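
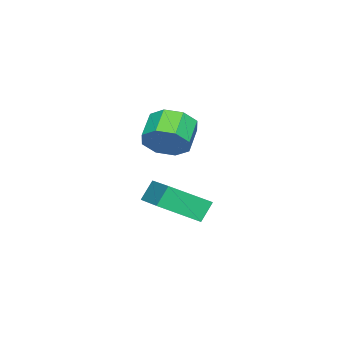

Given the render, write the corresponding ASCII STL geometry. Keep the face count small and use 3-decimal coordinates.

solid 
facet normal 0.823 0.116 -0.556
outer loop
vertex -0.255 1.464 4.31
vertex -0.834 1.618 3.485
vertex -0.432 2.217 4.205
endloop
endfacet
facet normal 0.521 0.237 0.820
outer loop
vertex -0.255 1.464 4.31
vertex -0.432 2.217 4.205
vertex -1.366 1.309 5.061
endloop
endfacet
facet normal 0.521 0.237 0.820
outer loop
vertex -1.366 1.309 5.061
vertex -0.432 2.217 4.205
vertex -1.543 2.062 4.956
endloop
endfacet
facet normal -0.823 -0.116 0.556
outer loop
vertex -1.366 1.309 5.061
vertex -1.543 2.062 4.956
vertex -1.946 1.462 4.235
endloop
endfacet
facet normal 0.823 0.115 -0.556
outer loop
vertex -0.432 2.217 4.205
vertex -0.834 1.618 3.485
vertex -0.844 2.619 3.678
endloop
endfacet
facet normal 0.209 0.849 0.485
outer loop
vertex -0.432 2.217 4.205
vertex -0.844 2.619 3.678
vertex -1.543 2.062 4.956
endloop
endfacet
facet normal 0.208 0.850 0.484
outer loop
vertex -1.543 2.062 4.956
vertex -0.844 2.619 3.678
vertex -1.955 2.464 4.428
endloop
endfacet
facet normal -0.824 -0.114 0.556
outer loop
vertex -1.543 2.062 4.956
vertex -1.955 2.464 4.428
vertex -1.946 1.462 4.235
endloop
endfacet
facet normal 0.823 0.115 -0.556
outer loop
vertex -0.844 2.619 3.678
vertex -0.834 1.618 3.485
vertex -1.251 2.434 3.037
endloop
endfacet
facet normal -0.226 0.965 -0.135
outer loop
vertex -0.844 2.619 3.678
vertex -1.251 2.434 3.037
vertex -1.955 2.464 4.428
endloop
endfacet
facet normal -0.226 0.965 -0.135
outer loop
vertex -1.955 2.464 4.428
vertex -1.251 2.434 3.037
vertex -2.362 2.279 3.788
endloop
endfacet
facet normal -0.823 -0.115 0.556
outer loop
vertex -1.955 2.464 4.428
vertex -2.362 2.279 3.788
vertex -1.946 1.462 4.235
endloop
endfacet
facet normal 0.823 0.115 -0.556
outer loop
vertex -1.251 2.434 3.037
vertex -0.834 1.618 3.485
vertex -1.414 1.771 2.659
endloop
endfacet
facet normal -0.528 0.515 -0.675
outer loop
vertex -1.251 2.434 3.037
vertex -1.414 1.771 2.659
vertex -2.362 2.279 3.788
endloop
endfacet
facet normal -0.528 0.515 -0.675
outer loop
vertex -2.362 2.279 3.788
vertex -1.414 1.771 2.659
vertex -2.525 1.616 3.41
endloop
endfacet
facet normal -0.823 -0.115 0.556
outer loop
vertex -2.362 2.279 3.788
vertex -2.525 1.616 3.41
vertex -1.946 1.462 4.235
endloop
endfacet
facet normal 0.823 0.116 -0.556
outer loop
vertex -1.414 1.771 2.659
vertex -0.834 1.618 3.485
vertex -1.237 1.018 2.764
endloop
endfacet
facet normal -0.521 -0.237 -0.820
outer loop
vertex -1.414 1.771 2.659
vertex -1.237 1.018 2.764
vertex -2.525 1.616 3.41
endloop
endfacet
facet normal -0.521 -0.237 -0.820
outer loop
vertex -2.525 1.616 3.41
vertex -1.237 1.018 2.764
vertex -2.348 0.863 3.515
endloop
endfacet
facet normal -0.823 -0.116 0.556
outer loop
vertex -2.525 1.616 3.41
vertex -2.348 0.863 3.515
vertex -1.946 1.462 4.235
endloop
endfacet
facet normal 0.824 0.114 -0.556
outer loop
vertex -1.237 1.018 2.764
vertex -0.834 1.618 3.485
vertex -0.825 0.616 3.292
endloop
endfacet
facet normal -0.209 -0.850 -0.484
outer loop
vertex -1.237 1.018 2.764
vertex -0.825 0.616 3.292
vertex -2.348 0.863 3.515
endloop
endfacet
facet normal -0.209 -0.849 -0.485
outer loop
vertex -2.348 0.863 3.515
vertex -0.825 0.616 3.292
vertex -1.936 0.461 4.042
endloop
endfacet
facet normal -0.823 -0.115 0.556
outer loop
vertex -2.348 0.863 3.515
vertex -1.936 0.461 4.042
vertex -1.946 1.462 4.235
endloop
endfacet
facet normal 0.823 0.115 -0.556
outer loop
vertex -0.825 0.616 3.292
vertex -0.834 1.618 3.485
vertex -0.418 0.801 3.932
endloop
endfacet
facet normal 0.226 -0.965 0.135
outer loop
vertex -0.825 0.616 3.292
vertex -0.418 0.801 3.932
vertex -1.936 0.461 4.042
endloop
endfacet
facet normal 0.226 -0.965 0.135
outer loop
vertex -1.936 0.461 4.042
vertex -0.418 0.801 3.932
vertex -1.529 0.646 4.683
endloop
endfacet
facet normal -0.823 -0.115 0.556
outer loop
vertex -1.936 0.461 4.042
vertex -1.529 0.646 4.683
vertex -1.946 1.462 4.235
endloop
endfacet
facet normal 0.823 0.115 -0.556
outer loop
vertex -0.418 0.801 3.932
vertex -0.834 1.618 3.485
vertex -0.255 1.464 4.31
endloop
endfacet
facet normal 0.528 -0.515 0.675
outer loop
vertex -0.418 0.801 3.932
vertex -0.255 1.464 4.31
vertex -1.529 0.646 4.683
endloop
endfacet
facet normal 0.528 -0.515 0.675
outer loop
vertex -1.529 0.646 4.683
vertex -0.255 1.464 4.31
vertex -1.366 1.309 5.061
endloop
endfacet
facet normal -0.823 -0.115 0.556
outer loop
vertex -1.529 0.646 4.683
vertex -1.366 1.309 5.061
vertex -1.946 1.462 4.235
endloop
endfacet
facet normal -0.474 0.731 -0.491
outer loop
vertex 0.846 3.608 1.581
vertex 2.418 4.969 2.087
vertex 1.336 3.357 0.734
endloop
endfacet
facet normal -0.735 -0.636 -0.237
outer loop
vertex 2.222 1.991 1.653
vertex 0.846 3.608 1.581
vertex 1.336 3.357 0.734
endloop
endfacet
facet normal -0.474 0.731 -0.491
outer loop
vertex 1.336 3.357 0.734
vertex 2.418 4.969 2.087
vertex 2.908 4.718 1.24
endloop
endfacet
facet normal 0.485 -0.249 -0.838
outer loop
vertex 2.908 4.718 1.24
vertex 2.222 1.991 1.653
vertex 1.336 3.357 0.734
endloop
endfacet
facet normal -0.485 0.249 0.838
outer loop
vertex 0.846 3.608 1.581
vertex 3.304 3.603 3.006
vertex 2.418 4.969 2.087
endloop
endfacet
facet normal -0.735 -0.636 -0.237
outer loop
vertex 1.732 2.242 2.5
vertex 0.846 3.608 1.581
vertex 2.222 1.991 1.653
endloop
endfacet
facet normal -0.485 0.249 0.838
outer loop
vertex 1.732 2.242 2.5
vertex 3.304 3.603 3.006
vertex 0.846 3.608 1.581
endloop
endfacet
facet normal 0.735 0.636 0.237
outer loop
vertex 2.418 4.969 2.087
vertex 3.304 3.603 3.006
vertex 2.908 4.718 1.24
endloop
endfacet
facet normal 0.485 -0.249 -0.838
outer loop
vertex 3.794 3.352 2.159
vertex 2.222 1.991 1.653
vertex 2.908 4.718 1.24
endloop
endfacet
facet normal 0.735 0.636 0.237
outer loop
vertex 2.908 4.718 1.24
vertex 3.304 3.603 3.006
vertex 3.794 3.352 2.159
endloop
endfacet
facet normal 0.474 -0.731 0.491
outer loop
vertex 3.794 3.352 2.159
vertex 1.732 2.242 2.5
vertex 2.222 1.991 1.653
endloop
endfacet
facet normal 0.474 -0.731 0.491
outer loop
vertex 3.304 3.603 3.006
vertex 1.732 2.242 2.5
vertex 3.794 3.352 2.159
endloop
endfacet

endsolid


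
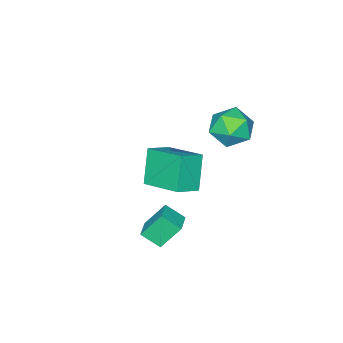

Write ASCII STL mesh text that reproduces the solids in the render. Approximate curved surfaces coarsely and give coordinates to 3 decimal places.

solid 
facet normal -0.160 0.066 0.985
outer loop
vertex -3.31 -0.084 3.879
vertex -3.72 -0.983 3.873
vertex -2.749 -0.885 4.024
endloop
endfacet
facet normal 0.418 0.437 0.796
outer loop
vertex -3.31 -0.084 3.879
vertex -2.749 -0.885 4.024
vertex -2.422 -0.151 3.449
endloop
endfacet
facet normal 0.221 0.924 0.312
outer loop
vertex -3.31 -0.084 3.879
vertex -2.422 -0.151 3.449
vertex -3.193 0.205 2.941
endloop
endfacet
facet normal -0.480 0.853 0.203
outer loop
vertex -3.31 -0.084 3.879
vertex -3.193 0.205 2.941
vertex -3.995 -0.309 3.204
endloop
endfacet
facet normal -0.716 0.322 0.619
outer loop
vertex -3.31 -0.084 3.879
vertex -3.995 -0.309 3.204
vertex -3.72 -0.983 3.873
endloop
endfacet
facet normal 0.876 -0.012 0.482
outer loop
vertex -2.422 -0.151 3.449
vertex -2.749 -0.885 4.024
vertex -2.285 -1.091 3.176
endloop
endfacet
facet normal -0.061 -0.612 0.788
outer loop
vertex -2.749 -0.885 4.024
vertex -3.72 -0.983 3.873
vertex -3.087 -1.605 3.439
endloop
endfacet
facet normal -0.961 -0.197 0.196
outer loop
vertex -3.72 -0.983 3.873
vertex -3.995 -0.309 3.204
vertex -3.858 -1.249 2.931
endloop
endfacet
facet normal -0.580 0.660 -0.478
outer loop
vertex -3.995 -0.309 3.204
vertex -3.193 0.205 2.941
vertex -3.531 -0.515 2.356
endloop
endfacet
facet normal 0.556 0.775 -0.300
outer loop
vertex -3.193 0.205 2.941
vertex -2.422 -0.151 3.449
vertex -2.56 -0.417 2.507
endloop
endfacet
facet normal 0.480 -0.853 -0.203
outer loop
vertex -2.97 -1.316 2.501
vertex -2.285 -1.091 3.176
vertex -3.087 -1.605 3.439
endloop
endfacet
facet normal -0.221 -0.924 -0.312
outer loop
vertex -2.97 -1.316 2.501
vertex -3.087 -1.605 3.439
vertex -3.858 -1.249 2.931
endloop
endfacet
facet normal -0.418 -0.437 -0.796
outer loop
vertex -2.97 -1.316 2.501
vertex -3.858 -1.249 2.931
vertex -3.531 -0.515 2.356
endloop
endfacet
facet normal 0.160 -0.066 -0.985
outer loop
vertex -2.97 -1.316 2.501
vertex -3.531 -0.515 2.356
vertex -2.56 -0.417 2.507
endloop
endfacet
facet normal 0.716 -0.322 -0.619
outer loop
vertex -2.97 -1.316 2.501
vertex -2.56 -0.417 2.507
vertex -2.285 -1.091 3.176
endloop
endfacet
facet normal 0.580 -0.660 0.478
outer loop
vertex -3.087 -1.605 3.439
vertex -2.285 -1.091 3.176
vertex -2.749 -0.885 4.024
endloop
endfacet
facet normal -0.556 -0.775 0.300
outer loop
vertex -3.858 -1.249 2.931
vertex -3.087 -1.605 3.439
vertex -3.72 -0.983 3.873
endloop
endfacet
facet normal -0.876 0.012 -0.482
outer loop
vertex -3.531 -0.515 2.356
vertex -3.858 -1.249 2.931
vertex -3.995 -0.309 3.204
endloop
endfacet
facet normal 0.061 0.612 -0.788
outer loop
vertex -2.56 -0.417 2.507
vertex -3.531 -0.515 2.356
vertex -3.193 0.205 2.941
endloop
endfacet
facet normal 0.961 0.197 -0.196
outer loop
vertex -2.285 -1.091 3.176
vertex -2.56 -0.417 2.507
vertex -2.422 -0.151 3.449
endloop
endfacet
facet normal -0.445 -0.295 0.846
outer loop
vertex -2.559 -2.756 0.549
vertex -3.589 -2.563 0.075
vertex -2.601 -4.647 -0.132
endloop
endfacet
facet normal 0.895 -0.168 0.412
outer loop
vertex -1.831 -4.137 -1.595
vertex -2.559 -2.756 0.549
vertex -2.601 -4.647 -0.132
endloop
endfacet
facet normal -0.445 -0.295 0.846
outer loop
vertex -2.601 -4.647 -0.132
vertex -3.589 -2.563 0.075
vertex -3.631 -4.453 -0.606
endloop
endfacet
facet normal -0.021 -0.941 -0.339
outer loop
vertex -3.631 -4.453 -0.606
vertex -1.831 -4.137 -1.595
vertex -2.601 -4.647 -0.132
endloop
endfacet
facet normal 0.020 0.941 0.339
outer loop
vertex -2.559 -2.756 0.549
vertex -2.819 -2.053 -1.388
vertex -3.589 -2.563 0.075
endloop
endfacet
facet normal 0.895 -0.169 0.413
outer loop
vertex -1.789 -2.247 -0.914
vertex -2.559 -2.756 0.549
vertex -1.831 -4.137 -1.595
endloop
endfacet
facet normal 0.021 0.941 0.339
outer loop
vertex -1.789 -2.247 -0.914
vertex -2.819 -2.053 -1.388
vertex -2.559 -2.756 0.549
endloop
endfacet
facet normal -0.895 0.169 -0.412
outer loop
vertex -3.589 -2.563 0.075
vertex -2.819 -2.053 -1.388
vertex -3.631 -4.453 -0.606
endloop
endfacet
facet normal -0.021 -0.941 -0.338
outer loop
vertex -2.861 -3.944 -2.069
vertex -1.831 -4.137 -1.595
vertex -3.631 -4.453 -0.606
endloop
endfacet
facet normal -0.895 0.168 -0.413
outer loop
vertex -3.631 -4.453 -0.606
vertex -2.819 -2.053 -1.388
vertex -2.861 -3.944 -2.069
endloop
endfacet
facet normal 0.445 0.295 -0.846
outer loop
vertex -2.861 -3.944 -2.069
vertex -1.789 -2.247 -0.914
vertex -1.831 -4.137 -1.595
endloop
endfacet
facet normal 0.445 0.295 -0.846
outer loop
vertex -2.819 -2.053 -1.388
vertex -1.789 -2.247 -0.914
vertex -2.861 -3.944 -2.069
endloop
endfacet
facet normal -0.808 -0.549 -0.213
outer loop
vertex -0.786 -1.962 -0.863
vertex -1.135 -1.229 -1.429
vertex -0.153 -2.48 -1.925
endloop
endfacet
facet normal 0.352 -0.741 0.571
outer loop
vertex 0.655 -1.931 -1.711
vertex -0.786 -1.962 -0.863
vertex -0.153 -2.48 -1.925
endloop
endfacet
facet normal -0.808 -0.549 -0.214
outer loop
vertex -0.153 -2.48 -1.925
vertex -1.135 -1.229 -1.429
vertex -0.502 -1.747 -2.49
endloop
endfacet
facet normal 0.472 -0.386 -0.792
outer loop
vertex -0.502 -1.747 -2.49
vertex 0.655 -1.931 -1.711
vertex -0.153 -2.48 -1.925
endloop
endfacet
facet normal -0.472 0.387 0.792
outer loop
vertex -0.786 -1.962 -0.863
vertex -0.327 -0.68 -1.215
vertex -1.135 -1.229 -1.429
endloop
endfacet
facet normal 0.353 -0.741 0.572
outer loop
vertex 0.022 -1.413 -0.65
vertex -0.786 -1.962 -0.863
vertex 0.655 -1.931 -1.711
endloop
endfacet
facet normal -0.472 0.386 0.793
outer loop
vertex 0.022 -1.413 -0.65
vertex -0.327 -0.68 -1.215
vertex -0.786 -1.962 -0.863
endloop
endfacet
facet normal -0.352 0.741 -0.572
outer loop
vertex -1.135 -1.229 -1.429
vertex -0.327 -0.68 -1.215
vertex -0.502 -1.747 -2.49
endloop
endfacet
facet normal 0.472 -0.387 -0.792
outer loop
vertex 0.306 -1.198 -2.277
vertex 0.655 -1.931 -1.711
vertex -0.502 -1.747 -2.49
endloop
endfacet
facet normal -0.353 0.741 -0.572
outer loop
vertex -0.502 -1.747 -2.49
vertex -0.327 -0.68 -1.215
vertex 0.306 -1.198 -2.277
endloop
endfacet
facet normal 0.808 0.550 0.214
outer loop
vertex 0.306 -1.198 -2.277
vertex 0.022 -1.413 -0.65
vertex 0.655 -1.931 -1.711
endloop
endfacet
facet normal 0.808 0.549 0.214
outer loop
vertex -0.327 -0.68 -1.215
vertex 0.022 -1.413 -0.65
vertex 0.306 -1.198 -2.277
endloop
endfacet

endsolid


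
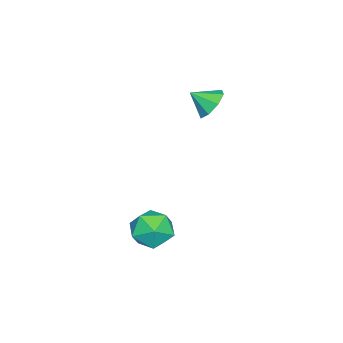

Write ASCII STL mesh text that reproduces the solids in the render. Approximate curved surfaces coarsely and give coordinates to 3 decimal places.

solid 
facet normal -0.235 0.772 -0.591
outer loop
vertex -3.445 -1.169 1.346
vertex -4.118 -0.939 1.914
vertex -3.236 -0.726 1.841
endloop
endfacet
facet normal 0.888 -0.458 0.035
outer loop
vertex -3.445 -1.169 1.346
vertex -3.236 -0.726 1.841
vertex -3.842 -1.841 2.606
endloop
endfacet
facet normal -0.235 0.771 -0.592
outer loop
vertex -3.236 -0.726 1.841
vertex -4.118 -0.939 1.914
vertex -3.543 -0.407 2.379
endloop
endfacet
facet normal 0.841 -0.091 0.534
outer loop
vertex -3.236 -0.726 1.841
vertex -3.543 -0.407 2.379
vertex -3.842 -1.841 2.606
endloop
endfacet
facet normal -0.235 0.771 -0.592
outer loop
vertex -3.543 -0.407 2.379
vertex -4.118 -0.939 1.914
vertex -4.187 -0.4 2.644
endloop
endfacet
facet normal 0.380 0.067 0.922
outer loop
vertex -3.543 -0.407 2.379
vertex -4.187 -0.4 2.644
vertex -3.842 -1.841 2.606
endloop
endfacet
facet normal -0.235 0.771 -0.592
outer loop
vertex -4.187 -0.4 2.644
vertex -4.118 -0.939 1.914
vertex -4.79 -0.708 2.482
endloop
endfacet
facet normal -0.221 -0.079 0.972
outer loop
vertex -4.187 -0.4 2.644
vertex -4.79 -0.708 2.482
vertex -3.842 -1.841 2.606
endloop
endfacet
facet normal -0.235 0.771 -0.592
outer loop
vertex -4.79 -0.708 2.482
vertex -4.118 -0.939 1.914
vertex -4.999 -1.152 1.987
endloop
endfacet
facet normal -0.613 -0.441 0.655
outer loop
vertex -4.79 -0.708 2.482
vertex -4.999 -1.152 1.987
vertex -3.842 -1.841 2.606
endloop
endfacet
facet normal -0.236 0.772 -0.591
outer loop
vertex -4.999 -1.152 1.987
vertex -4.118 -0.939 1.914
vertex -4.692 -1.47 1.449
endloop
endfacet
facet normal -0.566 -0.810 0.156
outer loop
vertex -4.999 -1.152 1.987
vertex -4.692 -1.47 1.449
vertex -3.842 -1.841 2.606
endloop
endfacet
facet normal -0.234 0.771 -0.592
outer loop
vertex -4.692 -1.47 1.449
vertex -4.118 -0.939 1.914
vertex -4.048 -1.478 1.184
endloop
endfacet
facet normal -0.107 -0.967 -0.231
outer loop
vertex -4.692 -1.47 1.449
vertex -4.048 -1.478 1.184
vertex -3.842 -1.841 2.606
endloop
endfacet
facet normal -0.236 0.771 -0.592
outer loop
vertex -4.048 -1.478 1.184
vertex -4.118 -0.939 1.914
vertex -3.445 -1.169 1.346
endloop
endfacet
facet normal 0.496 -0.821 -0.282
outer loop
vertex -4.048 -1.478 1.184
vertex -3.445 -1.169 1.346
vertex -3.842 -1.841 2.606
endloop
endfacet
facet normal 0.312 0.216 0.925
outer loop
vertex -0.07 -1.43 -2.806
vertex 0.465 -2.419 -2.755
vertex 1.0 -1.51 -3.148
endloop
endfacet
facet normal 0.233 0.810 0.538
outer loop
vertex -0.07 -1.43 -2.806
vertex 1.0 -1.51 -3.148
vertex 0.263 -0.903 -3.743
endloop
endfacet
facet normal -0.445 0.839 0.314
outer loop
vertex -0.07 -1.43 -2.806
vertex 0.263 -0.903 -3.743
vertex -0.727 -1.437 -3.719
endloop
endfacet
facet normal -0.784 0.262 0.562
outer loop
vertex -0.07 -1.43 -2.806
vertex -0.727 -1.437 -3.719
vertex -0.603 -2.374 -3.109
endloop
endfacet
facet normal -0.317 -0.123 0.940
outer loop
vertex -0.07 -1.43 -2.806
vertex -0.603 -2.374 -3.109
vertex 0.465 -2.419 -2.755
endloop
endfacet
facet normal 0.652 0.757 -0.036
outer loop
vertex 0.263 -0.903 -3.743
vertex 1.0 -1.51 -3.148
vertex 1.003 -1.566 -4.271
endloop
endfacet
facet normal 0.781 -0.205 0.590
outer loop
vertex 1.0 -1.51 -3.148
vertex 0.465 -2.419 -2.755
vertex 1.127 -2.503 -3.661
endloop
endfacet
facet normal -0.236 -0.753 0.615
outer loop
vertex 0.465 -2.419 -2.755
vertex -0.603 -2.374 -3.109
vertex 0.137 -3.037 -3.637
endloop
endfacet
facet normal -0.992 -0.129 0.004
outer loop
vertex -0.603 -2.374 -3.109
vertex -0.727 -1.437 -3.719
vertex -0.6 -2.43 -4.232
endloop
endfacet
facet normal -0.443 0.803 -0.398
outer loop
vertex -0.727 -1.437 -3.719
vertex 0.263 -0.903 -3.743
vertex -0.065 -1.521 -4.625
endloop
endfacet
facet normal 0.784 -0.262 -0.562
outer loop
vertex 0.47 -2.51 -4.574
vertex 1.003 -1.566 -4.271
vertex 1.127 -2.503 -3.661
endloop
endfacet
facet normal 0.445 -0.839 -0.314
outer loop
vertex 0.47 -2.51 -4.574
vertex 1.127 -2.503 -3.661
vertex 0.137 -3.037 -3.637
endloop
endfacet
facet normal -0.233 -0.810 -0.538
outer loop
vertex 0.47 -2.51 -4.574
vertex 0.137 -3.037 -3.637
vertex -0.6 -2.43 -4.232
endloop
endfacet
facet normal -0.312 -0.216 -0.925
outer loop
vertex 0.47 -2.51 -4.574
vertex -0.6 -2.43 -4.232
vertex -0.065 -1.521 -4.625
endloop
endfacet
facet normal 0.317 0.123 -0.940
outer loop
vertex 0.47 -2.51 -4.574
vertex -0.065 -1.521 -4.625
vertex 1.003 -1.566 -4.271
endloop
endfacet
facet normal 0.992 0.129 -0.004
outer loop
vertex 1.127 -2.503 -3.661
vertex 1.003 -1.566 -4.271
vertex 1.0 -1.51 -3.148
endloop
endfacet
facet normal 0.443 -0.803 0.398
outer loop
vertex 0.137 -3.037 -3.637
vertex 1.127 -2.503 -3.661
vertex 0.465 -2.419 -2.755
endloop
endfacet
facet normal -0.652 -0.757 0.036
outer loop
vertex -0.6 -2.43 -4.232
vertex 0.137 -3.037 -3.637
vertex -0.603 -2.374 -3.109
endloop
endfacet
facet normal -0.781 0.205 -0.590
outer loop
vertex -0.065 -1.521 -4.625
vertex -0.6 -2.43 -4.232
vertex -0.727 -1.437 -3.719
endloop
endfacet
facet normal 0.236 0.753 -0.615
outer loop
vertex 1.003 -1.566 -4.271
vertex -0.065 -1.521 -4.625
vertex 0.263 -0.903 -3.743
endloop
endfacet

endsolid


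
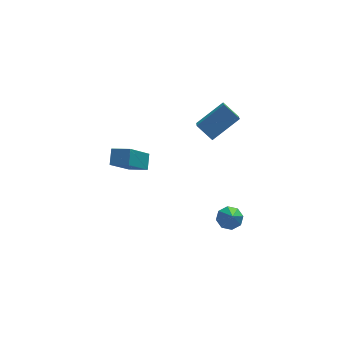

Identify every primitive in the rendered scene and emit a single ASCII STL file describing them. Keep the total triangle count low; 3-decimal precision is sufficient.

solid 
facet normal -0.529 -0.459 0.713
outer loop
vertex -2.587 -1.822 5.008
vertex -3.45 -1.312 4.696
vertex -2.784 -2.521 4.412
endloop
endfacet
facet normal 0.822 -0.485 0.297
outer loop
vertex -1.71 -1.588 2.964
vertex -2.587 -1.822 5.008
vertex -2.784 -2.521 4.412
endloop
endfacet
facet normal -0.530 -0.459 0.713
outer loop
vertex -2.784 -2.521 4.412
vertex -3.45 -1.312 4.696
vertex -3.647 -2.011 4.099
endloop
endfacet
facet normal -0.209 -0.744 -0.635
outer loop
vertex -3.647 -2.011 4.099
vertex -1.71 -1.588 2.964
vertex -2.784 -2.521 4.412
endloop
endfacet
facet normal 0.210 0.744 0.635
outer loop
vertex -2.587 -1.822 5.008
vertex -2.376 -0.379 3.248
vertex -3.45 -1.312 4.696
endloop
endfacet
facet normal 0.822 -0.486 0.297
outer loop
vertex -1.513 -0.889 3.561
vertex -2.587 -1.822 5.008
vertex -1.71 -1.588 2.964
endloop
endfacet
facet normal 0.209 0.744 0.635
outer loop
vertex -1.513 -0.889 3.561
vertex -2.376 -0.379 3.248
vertex -2.587 -1.822 5.008
endloop
endfacet
facet normal -0.822 0.485 -0.297
outer loop
vertex -3.45 -1.312 4.696
vertex -2.376 -0.379 3.248
vertex -3.647 -2.011 4.099
endloop
endfacet
facet normal -0.210 -0.743 -0.635
outer loop
vertex -2.573 -1.078 2.652
vertex -1.71 -1.588 2.964
vertex -3.647 -2.011 4.099
endloop
endfacet
facet normal -0.822 0.485 -0.297
outer loop
vertex -3.647 -2.011 4.099
vertex -2.376 -0.379 3.248
vertex -2.573 -1.078 2.652
endloop
endfacet
facet normal 0.529 0.460 -0.713
outer loop
vertex -2.573 -1.078 2.652
vertex -1.513 -0.889 3.561
vertex -1.71 -1.588 2.964
endloop
endfacet
facet normal 0.530 0.459 -0.713
outer loop
vertex -2.376 -0.379 3.248
vertex -1.513 -0.889 3.561
vertex -2.573 -1.078 2.652
endloop
endfacet
facet normal -0.589 0.561 0.582
outer loop
vertex 1.4 1.861 2.852
vertex 2.921 2.397 3.875
vertex 1.664 3.365 1.671
endloop
endfacet
facet normal -0.796 -0.281 -0.536
outer loop
vertex 2.359 2.703 0.985
vertex 1.4 1.861 2.852
vertex 1.664 3.365 1.671
endloop
endfacet
facet normal -0.589 0.561 0.582
outer loop
vertex 1.664 3.365 1.671
vertex 2.921 2.397 3.875
vertex 3.186 3.901 2.694
endloop
endfacet
facet normal 0.137 0.779 -0.612
outer loop
vertex 3.186 3.901 2.694
vertex 2.359 2.703 0.985
vertex 1.664 3.365 1.671
endloop
endfacet
facet normal -0.137 -0.779 0.612
outer loop
vertex 1.4 1.861 2.852
vertex 3.616 1.735 3.189
vertex 2.921 2.397 3.875
endloop
endfacet
facet normal -0.797 -0.280 -0.536
outer loop
vertex 2.094 1.199 2.166
vertex 1.4 1.861 2.852
vertex 2.359 2.703 0.985
endloop
endfacet
facet normal -0.137 -0.779 0.612
outer loop
vertex 2.094 1.199 2.166
vertex 3.616 1.735 3.189
vertex 1.4 1.861 2.852
endloop
endfacet
facet normal 0.796 0.281 0.536
outer loop
vertex 2.921 2.397 3.875
vertex 3.616 1.735 3.189
vertex 3.186 3.901 2.694
endloop
endfacet
facet normal 0.137 0.779 -0.612
outer loop
vertex 3.88 3.239 2.008
vertex 2.359 2.703 0.985
vertex 3.186 3.901 2.694
endloop
endfacet
facet normal 0.797 0.281 0.535
outer loop
vertex 3.186 3.901 2.694
vertex 3.616 1.735 3.189
vertex 3.88 3.239 2.008
endloop
endfacet
facet normal 0.589 -0.561 -0.582
outer loop
vertex 3.88 3.239 2.008
vertex 2.094 1.199 2.166
vertex 2.359 2.703 0.985
endloop
endfacet
facet normal 0.589 -0.561 -0.582
outer loop
vertex 3.616 1.735 3.189
vertex 2.094 1.199 2.166
vertex 3.88 3.239 2.008
endloop
endfacet
facet normal 0.058 0.658 -0.751
outer loop
vertex 3.253 0.02 -2.74
vertex 2.755 -0.351 -3.104
vertex 2.741 0.191 -2.63
endloop
endfacet
facet normal 0.323 0.422 0.847
outer loop
vertex 3.253 0.02 -2.74
vertex 2.741 0.191 -2.63
vertex 2.645 -1.569 -1.716
endloop
endfacet
facet normal 0.058 0.658 -0.751
outer loop
vertex 2.741 0.191 -2.63
vertex 2.755 -0.351 -3.104
vertex 2.237 0.044 -2.798
endloop
endfacet
facet normal -0.397 0.440 0.806
outer loop
vertex 2.741 0.191 -2.63
vertex 2.237 0.044 -2.798
vertex 2.645 -1.569 -1.716
endloop
endfacet
facet normal 0.059 0.659 -0.750
outer loop
vertex 2.237 0.044 -2.798
vertex 2.755 -0.351 -3.104
vertex 2.036 -0.334 -3.146
endloop
endfacet
facet normal -0.895 0.070 0.441
outer loop
vertex 2.237 0.044 -2.798
vertex 2.036 -0.334 -3.146
vertex 2.645 -1.569 -1.716
endloop
endfacet
facet normal 0.059 0.658 -0.750
outer loop
vertex 2.036 -0.334 -3.146
vertex 2.755 -0.351 -3.104
vertex 2.257 -0.722 -3.469
endloop
endfacet
facet normal -0.880 -0.473 -0.034
outer loop
vertex 2.036 -0.334 -3.146
vertex 2.257 -0.722 -3.469
vertex 2.645 -1.569 -1.716
endloop
endfacet
facet normal 0.060 0.658 -0.751
outer loop
vertex 2.257 -0.722 -3.469
vertex 2.755 -0.351 -3.104
vertex 2.769 -0.893 -3.578
endloop
endfacet
facet normal -0.362 -0.868 -0.339
outer loop
vertex 2.257 -0.722 -3.469
vertex 2.769 -0.893 -3.578
vertex 2.645 -1.569 -1.716
endloop
endfacet
facet normal 0.058 0.658 -0.751
outer loop
vertex 2.769 -0.893 -3.578
vertex 2.755 -0.351 -3.104
vertex 3.273 -0.746 -3.41
endloop
endfacet
facet normal 0.357 -0.885 -0.298
outer loop
vertex 2.769 -0.893 -3.578
vertex 3.273 -0.746 -3.41
vertex 2.645 -1.569 -1.716
endloop
endfacet
facet normal 0.059 0.659 -0.750
outer loop
vertex 3.273 -0.746 -3.41
vertex 2.755 -0.351 -3.104
vertex 3.473 -0.369 -3.063
endloop
endfacet
facet normal 0.855 -0.515 0.067
outer loop
vertex 3.273 -0.746 -3.41
vertex 3.473 -0.369 -3.063
vertex 2.645 -1.569 -1.716
endloop
endfacet
facet normal 0.059 0.657 -0.751
outer loop
vertex 3.473 -0.369 -3.063
vertex 2.755 -0.351 -3.104
vertex 3.253 0.02 -2.74
endloop
endfacet
facet normal 0.841 0.027 0.541
outer loop
vertex 3.473 -0.369 -3.063
vertex 3.253 0.02 -2.74
vertex 2.645 -1.569 -1.716
endloop
endfacet

endsolid


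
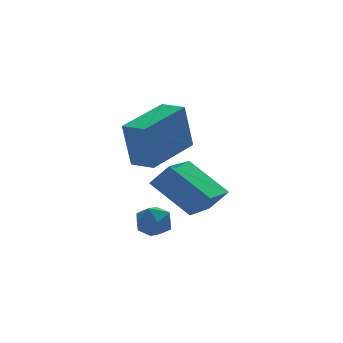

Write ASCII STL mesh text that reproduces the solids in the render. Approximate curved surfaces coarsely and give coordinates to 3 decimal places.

solid 
facet normal -0.411 0.693 0.592
outer loop
vertex 0.262 3.424 1.795
vertex 1.778 4.777 1.263
vertex -0.306 3.754 1.015
endloop
endfacet
facet normal -0.722 -0.644 0.253
outer loop
vertex 0.482 2.423 -0.123
vertex 0.262 3.424 1.795
vertex -0.306 3.754 1.015
endloop
endfacet
facet normal -0.411 0.693 0.593
outer loop
vertex -0.306 3.754 1.015
vertex 1.778 4.777 1.263
vertex 1.209 5.107 0.483
endloop
endfacet
facet normal -0.557 0.324 -0.765
outer loop
vertex 1.209 5.107 0.483
vertex 0.482 2.423 -0.123
vertex -0.306 3.754 1.015
endloop
endfacet
facet normal 0.557 -0.324 0.765
outer loop
vertex 0.262 3.424 1.795
vertex 2.566 3.446 0.125
vertex 1.778 4.777 1.263
endloop
endfacet
facet normal -0.721 -0.644 0.254
outer loop
vertex 1.051 2.093 0.657
vertex 0.262 3.424 1.795
vertex 0.482 2.423 -0.123
endloop
endfacet
facet normal 0.557 -0.323 0.765
outer loop
vertex 1.051 2.093 0.657
vertex 2.566 3.446 0.125
vertex 0.262 3.424 1.795
endloop
endfacet
facet normal 0.722 0.644 -0.254
outer loop
vertex 1.778 4.777 1.263
vertex 2.566 3.446 0.125
vertex 1.209 5.107 0.483
endloop
endfacet
facet normal -0.557 0.324 -0.765
outer loop
vertex 1.998 3.776 -0.655
vertex 0.482 2.423 -0.123
vertex 1.209 5.107 0.483
endloop
endfacet
facet normal 0.722 0.644 -0.253
outer loop
vertex 1.209 5.107 0.483
vertex 2.566 3.446 0.125
vertex 1.998 3.776 -0.655
endloop
endfacet
facet normal 0.411 -0.693 -0.593
outer loop
vertex 1.998 3.776 -0.655
vertex 1.051 2.093 0.657
vertex 0.482 2.423 -0.123
endloop
endfacet
facet normal 0.411 -0.693 -0.592
outer loop
vertex 2.566 3.446 0.125
vertex 1.051 2.093 0.657
vertex 1.998 3.776 -0.655
endloop
endfacet
facet normal -0.898 -0.408 -0.165
outer loop
vertex -1.631 1.557 4.432
vertex -1.997 2.388 4.367
vertex -1.315 1.562 2.701
endloop
endfacet
facet normal 0.402 -0.913 0.071
outer loop
vertex 0.597 2.432 3.053
vertex -1.631 1.557 4.432
vertex -1.315 1.562 2.701
endloop
endfacet
facet normal -0.898 -0.408 -0.165
outer loop
vertex -1.315 1.562 2.701
vertex -1.997 2.388 4.367
vertex -1.681 2.393 2.636
endloop
endfacet
facet normal 0.180 0.002 -0.984
outer loop
vertex -1.681 2.393 2.636
vertex 0.597 2.432 3.053
vertex -1.315 1.562 2.701
endloop
endfacet
facet normal -0.180 -0.002 0.984
outer loop
vertex -1.631 1.557 4.432
vertex -0.085 3.258 4.719
vertex -1.997 2.388 4.367
endloop
endfacet
facet normal 0.402 -0.913 0.071
outer loop
vertex 0.281 2.427 4.784
vertex -1.631 1.557 4.432
vertex 0.597 2.432 3.053
endloop
endfacet
facet normal -0.180 -0.002 0.984
outer loop
vertex 0.281 2.427 4.784
vertex -0.085 3.258 4.719
vertex -1.631 1.557 4.432
endloop
endfacet
facet normal -0.402 0.913 -0.071
outer loop
vertex -1.997 2.388 4.367
vertex -0.085 3.258 4.719
vertex -1.681 2.393 2.636
endloop
endfacet
facet normal 0.180 0.002 -0.984
outer loop
vertex 0.231 3.263 2.988
vertex 0.597 2.432 3.053
vertex -1.681 2.393 2.636
endloop
endfacet
facet normal -0.402 0.913 -0.071
outer loop
vertex -1.681 2.393 2.636
vertex -0.085 3.258 4.719
vertex 0.231 3.263 2.988
endloop
endfacet
facet normal 0.898 0.408 0.165
outer loop
vertex 0.231 3.263 2.988
vertex 0.281 2.427 4.784
vertex 0.597 2.432 3.053
endloop
endfacet
facet normal 0.898 0.408 0.165
outer loop
vertex -0.085 3.258 4.719
vertex 0.281 2.427 4.784
vertex 0.231 3.263 2.988
endloop
endfacet
facet normal 0.342 0.058 0.938
outer loop
vertex -1.405 1.213 1.131
vertex -1.91 0.802 1.341
vertex -1.314 0.535 1.14
endloop
endfacet
facet normal 0.875 0.124 0.468
outer loop
vertex -1.405 1.213 1.131
vertex -1.314 0.535 1.14
vertex -1.084 0.904 0.613
endloop
endfacet
facet normal 0.730 0.682 0.045
outer loop
vertex -1.405 1.213 1.131
vertex -1.084 0.904 0.613
vertex -1.539 1.399 0.488
endloop
endfacet
facet normal 0.108 0.961 0.255
outer loop
vertex -1.405 1.213 1.131
vertex -1.539 1.399 0.488
vertex -2.049 1.337 0.938
endloop
endfacet
facet normal -0.132 0.574 0.808
outer loop
vertex -1.405 1.213 1.131
vertex -2.049 1.337 0.938
vertex -1.91 0.802 1.341
endloop
endfacet
facet normal 0.884 -0.463 0.062
outer loop
vertex -1.084 0.904 0.613
vertex -1.314 0.535 1.14
vertex -1.391 0.303 0.502
endloop
endfacet
facet normal 0.022 -0.569 0.822
outer loop
vertex -1.314 0.535 1.14
vertex -1.91 0.802 1.341
vertex -1.901 0.241 0.952
endloop
endfacet
facet normal -0.745 0.267 0.612
outer loop
vertex -1.91 0.802 1.341
vertex -2.049 1.337 0.938
vertex -2.356 0.736 0.827
endloop
endfacet
facet normal -0.356 0.891 -0.281
outer loop
vertex -2.049 1.337 0.938
vertex -1.539 1.399 0.488
vertex -2.126 1.105 0.3
endloop
endfacet
facet normal 0.649 0.440 -0.620
outer loop
vertex -1.539 1.399 0.488
vertex -1.084 0.904 0.613
vertex -1.53 0.838 0.099
endloop
endfacet
facet normal -0.108 -0.961 -0.255
outer loop
vertex -2.035 0.427 0.309
vertex -1.391 0.303 0.502
vertex -1.901 0.241 0.952
endloop
endfacet
facet normal -0.730 -0.682 -0.045
outer loop
vertex -2.035 0.427 0.309
vertex -1.901 0.241 0.952
vertex -2.356 0.736 0.827
endloop
endfacet
facet normal -0.875 -0.124 -0.468
outer loop
vertex -2.035 0.427 0.309
vertex -2.356 0.736 0.827
vertex -2.126 1.105 0.3
endloop
endfacet
facet normal -0.342 -0.058 -0.938
outer loop
vertex -2.035 0.427 0.309
vertex -2.126 1.105 0.3
vertex -1.53 0.838 0.099
endloop
endfacet
facet normal 0.132 -0.574 -0.808
outer loop
vertex -2.035 0.427 0.309
vertex -1.53 0.838 0.099
vertex -1.391 0.303 0.502
endloop
endfacet
facet normal 0.356 -0.891 0.281
outer loop
vertex -1.901 0.241 0.952
vertex -1.391 0.303 0.502
vertex -1.314 0.535 1.14
endloop
endfacet
facet normal -0.649 -0.440 0.620
outer loop
vertex -2.356 0.736 0.827
vertex -1.901 0.241 0.952
vertex -1.91 0.802 1.341
endloop
endfacet
facet normal -0.884 0.463 -0.062
outer loop
vertex -2.126 1.105 0.3
vertex -2.356 0.736 0.827
vertex -2.049 1.337 0.938
endloop
endfacet
facet normal -0.022 0.569 -0.822
outer loop
vertex -1.53 0.838 0.099
vertex -2.126 1.105 0.3
vertex -1.539 1.399 0.488
endloop
endfacet
facet normal 0.745 -0.267 -0.612
outer loop
vertex -1.391 0.303 0.502
vertex -1.53 0.838 0.099
vertex -1.084 0.904 0.613
endloop
endfacet

endsolid


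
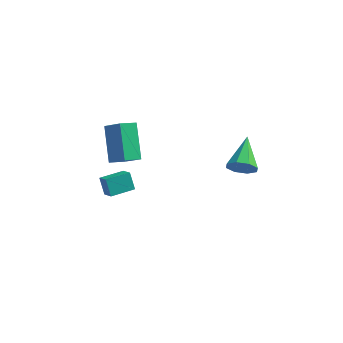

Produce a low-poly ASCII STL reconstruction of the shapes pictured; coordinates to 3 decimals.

solid 
facet normal -0.710 -0.704 0.014
outer loop
vertex -3.422 -0.445 -2.121
vertex -3.903 0.031 -2.566
vertex -3.069 -0.816 -2.897
endloop
endfacet
facet normal 0.593 -0.587 0.551
outer loop
vertex -2.217 0.029 -2.914
vertex -3.422 -0.445 -2.121
vertex -3.069 -0.816 -2.897
endloop
endfacet
facet normal -0.710 -0.704 0.014
outer loop
vertex -3.069 -0.816 -2.897
vertex -3.903 0.031 -2.566
vertex -3.55 -0.34 -3.343
endloop
endfacet
facet normal 0.379 -0.399 -0.835
outer loop
vertex -3.55 -0.34 -3.343
vertex -2.217 0.029 -2.914
vertex -3.069 -0.816 -2.897
endloop
endfacet
facet normal -0.379 0.398 0.835
outer loop
vertex -3.422 -0.445 -2.121
vertex -3.051 0.876 -2.583
vertex -3.903 0.031 -2.566
endloop
endfacet
facet normal 0.593 -0.588 0.550
outer loop
vertex -2.57 0.4 -2.137
vertex -3.422 -0.445 -2.121
vertex -2.217 0.029 -2.914
endloop
endfacet
facet normal -0.380 0.399 0.835
outer loop
vertex -2.57 0.4 -2.137
vertex -3.051 0.876 -2.583
vertex -3.422 -0.445 -2.121
endloop
endfacet
facet normal -0.594 0.587 -0.550
outer loop
vertex -3.903 0.031 -2.566
vertex -3.051 0.876 -2.583
vertex -3.55 -0.34 -3.343
endloop
endfacet
facet normal 0.379 -0.398 -0.835
outer loop
vertex -2.698 0.505 -3.359
vertex -2.217 0.029 -2.914
vertex -3.55 -0.34 -3.343
endloop
endfacet
facet normal -0.593 0.587 -0.551
outer loop
vertex -3.55 -0.34 -3.343
vertex -3.051 0.876 -2.583
vertex -2.698 0.505 -3.359
endloop
endfacet
facet normal 0.710 0.704 -0.014
outer loop
vertex -2.698 0.505 -3.359
vertex -2.57 0.4 -2.137
vertex -2.217 0.029 -2.914
endloop
endfacet
facet normal 0.710 0.704 -0.014
outer loop
vertex -3.051 0.876 -2.583
vertex -2.57 0.4 -2.137
vertex -2.698 0.505 -3.359
endloop
endfacet
facet normal 0.112 -0.905 -0.410
outer loop
vertex 2.869 0.766 -0.299
vertex 2.482 0.991 -0.901
vertex 3.206 0.992 -0.706
endloop
endfacet
facet normal 0.709 0.174 0.683
outer loop
vertex 2.869 0.766 -0.299
vertex 3.206 0.992 -0.706
vertex 2.278 2.629 -0.159
endloop
endfacet
facet normal 0.112 -0.905 -0.410
outer loop
vertex 3.206 0.992 -0.706
vertex 2.482 0.991 -0.901
vertex 3.118 1.217 -1.227
endloop
endfacet
facet normal 0.877 0.478 0.058
outer loop
vertex 3.206 0.992 -0.706
vertex 3.118 1.217 -1.227
vertex 2.278 2.629 -0.159
endloop
endfacet
facet normal 0.111 -0.905 -0.410
outer loop
vertex 3.118 1.217 -1.227
vertex 2.482 0.991 -0.901
vertex 2.658 1.31 -1.557
endloop
endfacet
facet normal 0.508 0.691 -0.514
outer loop
vertex 3.118 1.217 -1.227
vertex 2.658 1.31 -1.557
vertex 2.278 2.629 -0.159
endloop
endfacet
facet normal 0.113 -0.905 -0.410
outer loop
vertex 2.658 1.31 -1.557
vertex 2.482 0.991 -0.901
vertex 2.094 1.215 -1.503
endloop
endfacet
facet normal -0.183 0.690 -0.701
outer loop
vertex 2.658 1.31 -1.557
vertex 2.094 1.215 -1.503
vertex 2.278 2.629 -0.159
endloop
endfacet
facet normal 0.113 -0.905 -0.409
outer loop
vertex 2.094 1.215 -1.503
vertex 2.482 0.991 -0.901
vertex 1.757 0.989 -1.096
endloop
endfacet
facet normal -0.789 0.474 -0.390
outer loop
vertex 2.094 1.215 -1.503
vertex 1.757 0.989 -1.096
vertex 2.278 2.629 -0.159
endloop
endfacet
facet normal 0.113 -0.905 -0.410
outer loop
vertex 1.757 0.989 -1.096
vertex 2.482 0.991 -0.901
vertex 1.845 0.764 -0.575
endloop
endfacet
facet normal -0.957 0.170 0.235
outer loop
vertex 1.757 0.989 -1.096
vertex 1.845 0.764 -0.575
vertex 2.278 2.629 -0.159
endloop
endfacet
facet normal 0.113 -0.905 -0.410
outer loop
vertex 1.845 0.764 -0.575
vertex 2.482 0.991 -0.901
vertex 2.305 0.672 -0.245
endloop
endfacet
facet normal -0.588 -0.044 0.808
outer loop
vertex 1.845 0.764 -0.575
vertex 2.305 0.672 -0.245
vertex 2.278 2.629 -0.159
endloop
endfacet
facet normal 0.112 -0.905 -0.410
outer loop
vertex 2.305 0.672 -0.245
vertex 2.482 0.991 -0.901
vertex 2.869 0.766 -0.299
endloop
endfacet
facet normal 0.102 -0.042 0.994
outer loop
vertex 2.305 0.672 -0.245
vertex 2.869 0.766 -0.299
vertex 2.278 2.629 -0.159
endloop
endfacet
facet normal -0.743 0.277 -0.609
outer loop
vertex -4.345 2.119 -0.728
vertex -3.787 2.788 -1.105
vertex -3.71 0.819 -2.094
endloop
endfacet
facet normal -0.588 -0.705 0.397
outer loop
vertex -2.833 0.492 -1.375
vertex -4.345 2.119 -0.728
vertex -3.71 0.819 -2.094
endloop
endfacet
facet normal -0.743 0.277 -0.610
outer loop
vertex -3.71 0.819 -2.094
vertex -3.787 2.788 -1.105
vertex -3.151 1.488 -2.471
endloop
endfacet
facet normal 0.319 -0.653 -0.686
outer loop
vertex -3.151 1.488 -2.471
vertex -2.833 0.492 -1.375
vertex -3.71 0.819 -2.094
endloop
endfacet
facet normal -0.319 0.653 0.687
outer loop
vertex -4.345 2.119 -0.728
vertex -2.91 2.461 -0.386
vertex -3.787 2.788 -1.105
endloop
endfacet
facet normal -0.588 -0.705 0.397
outer loop
vertex -3.469 1.792 -0.009
vertex -4.345 2.119 -0.728
vertex -2.833 0.492 -1.375
endloop
endfacet
facet normal -0.319 0.654 0.686
outer loop
vertex -3.469 1.792 -0.009
vertex -2.91 2.461 -0.386
vertex -4.345 2.119 -0.728
endloop
endfacet
facet normal 0.588 0.705 -0.397
outer loop
vertex -3.787 2.788 -1.105
vertex -2.91 2.461 -0.386
vertex -3.151 1.488 -2.471
endloop
endfacet
facet normal 0.320 -0.653 -0.686
outer loop
vertex -2.275 1.161 -1.752
vertex -2.833 0.492 -1.375
vertex -3.151 1.488 -2.471
endloop
endfacet
facet normal 0.589 0.704 -0.397
outer loop
vertex -3.151 1.488 -2.471
vertex -2.91 2.461 -0.386
vertex -2.275 1.161 -1.752
endloop
endfacet
facet normal 0.743 -0.277 0.609
outer loop
vertex -2.275 1.161 -1.752
vertex -3.469 1.792 -0.009
vertex -2.833 0.492 -1.375
endloop
endfacet
facet normal 0.743 -0.277 0.609
outer loop
vertex -2.91 2.461 -0.386
vertex -3.469 1.792 -0.009
vertex -2.275 1.161 -1.752
endloop
endfacet

endsolid


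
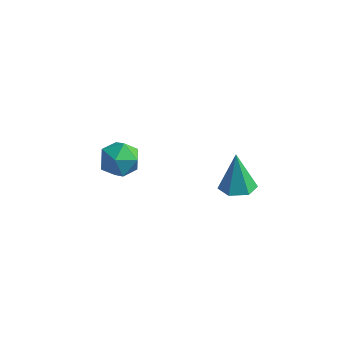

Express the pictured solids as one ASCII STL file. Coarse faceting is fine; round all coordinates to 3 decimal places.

solid 
facet normal 0.172 -0.236 -0.956
outer loop
vertex 4.103 0.15 -0.557
vertex 3.345 -0.276 -0.588
vertex 3.378 0.569 -0.791
endloop
endfacet
facet normal 0.425 0.872 0.244
outer loop
vertex 4.103 0.15 -0.557
vertex 3.378 0.569 -0.791
vertex 3.015 0.176 1.248
endloop
endfacet
facet normal 0.172 -0.236 -0.956
outer loop
vertex 3.378 0.569 -0.791
vertex 3.345 -0.276 -0.588
vertex 2.62 0.143 -0.822
endloop
endfacet
facet normal -0.491 0.868 0.080
outer loop
vertex 3.378 0.569 -0.791
vertex 2.62 0.143 -0.822
vertex 3.015 0.176 1.248
endloop
endfacet
facet normal 0.173 -0.235 -0.956
outer loop
vertex 2.62 0.143 -0.822
vertex 3.345 -0.276 -0.588
vertex 2.587 -0.702 -0.62
endloop
endfacet
facet normal -0.979 0.083 0.186
outer loop
vertex 2.62 0.143 -0.822
vertex 2.587 -0.702 -0.62
vertex 3.015 0.176 1.248
endloop
endfacet
facet normal 0.172 -0.235 -0.957
outer loop
vertex 2.587 -0.702 -0.62
vertex 3.345 -0.276 -0.588
vertex 3.313 -1.122 -0.386
endloop
endfacet
facet normal -0.551 -0.699 0.455
outer loop
vertex 2.587 -0.702 -0.62
vertex 3.313 -1.122 -0.386
vertex 3.015 0.176 1.248
endloop
endfacet
facet normal 0.172 -0.235 -0.957
outer loop
vertex 3.313 -1.122 -0.386
vertex 3.345 -0.276 -0.588
vertex 4.071 -0.696 -0.354
endloop
endfacet
facet normal 0.365 -0.696 0.619
outer loop
vertex 3.313 -1.122 -0.386
vertex 4.071 -0.696 -0.354
vertex 3.015 0.176 1.248
endloop
endfacet
facet normal 0.172 -0.236 -0.956
outer loop
vertex 4.071 -0.696 -0.354
vertex 3.345 -0.276 -0.588
vertex 4.103 0.15 -0.557
endloop
endfacet
facet normal 0.853 0.091 0.513
outer loop
vertex 4.071 -0.696 -0.354
vertex 4.103 0.15 -0.557
vertex 3.015 0.176 1.248
endloop
endfacet
facet normal -0.948 0.238 0.214
outer loop
vertex -3.219 -0.537 -1.363
vertex -3.057 -0.796 -0.357
vertex -2.883 0.189 -0.681
endloop
endfacet
facet normal -0.702 0.632 -0.327
outer loop
vertex -3.219 -0.537 -1.363
vertex -2.883 0.189 -0.681
vertex -2.472 0.145 -1.647
endloop
endfacet
facet normal -0.496 0.190 -0.848
outer loop
vertex -3.219 -0.537 -1.363
vertex -2.472 0.145 -1.647
vertex -2.391 -0.867 -1.921
endloop
endfacet
facet normal -0.614 -0.479 -0.627
outer loop
vertex -3.219 -0.537 -1.363
vertex -2.391 -0.867 -1.921
vertex -2.753 -1.448 -1.123
endloop
endfacet
facet normal -0.893 -0.449 0.028
outer loop
vertex -3.219 -0.537 -1.363
vertex -2.753 -1.448 -1.123
vertex -3.057 -0.796 -0.357
endloop
endfacet
facet normal -0.126 0.987 -0.099
outer loop
vertex -2.472 0.145 -1.647
vertex -2.883 0.189 -0.681
vertex -1.847 0.308 -0.817
endloop
endfacet
facet normal -0.524 0.348 0.777
outer loop
vertex -2.883 0.189 -0.681
vertex -3.057 -0.796 -0.357
vertex -2.209 -0.273 -0.019
endloop
endfacet
facet normal -0.435 -0.764 0.477
outer loop
vertex -3.057 -0.796 -0.357
vertex -2.753 -1.448 -1.123
vertex -2.128 -1.285 -0.293
endloop
endfacet
facet normal 0.017 -0.812 -0.584
outer loop
vertex -2.753 -1.448 -1.123
vertex -2.391 -0.867 -1.921
vertex -1.717 -1.329 -1.259
endloop
endfacet
facet normal 0.207 0.271 -0.940
outer loop
vertex -2.391 -0.867 -1.921
vertex -2.472 0.145 -1.647
vertex -1.543 -0.344 -1.583
endloop
endfacet
facet normal 0.614 0.479 0.627
outer loop
vertex -1.381 -0.603 -0.577
vertex -1.847 0.308 -0.817
vertex -2.209 -0.273 -0.019
endloop
endfacet
facet normal 0.496 -0.190 0.848
outer loop
vertex -1.381 -0.603 -0.577
vertex -2.209 -0.273 -0.019
vertex -2.128 -1.285 -0.293
endloop
endfacet
facet normal 0.702 -0.632 0.327
outer loop
vertex -1.381 -0.603 -0.577
vertex -2.128 -1.285 -0.293
vertex -1.717 -1.329 -1.259
endloop
endfacet
facet normal 0.948 -0.238 -0.214
outer loop
vertex -1.381 -0.603 -0.577
vertex -1.717 -1.329 -1.259
vertex -1.543 -0.344 -1.583
endloop
endfacet
facet normal 0.893 0.449 -0.028
outer loop
vertex -1.381 -0.603 -0.577
vertex -1.543 -0.344 -1.583
vertex -1.847 0.308 -0.817
endloop
endfacet
facet normal -0.017 0.812 0.584
outer loop
vertex -2.209 -0.273 -0.019
vertex -1.847 0.308 -0.817
vertex -2.883 0.189 -0.681
endloop
endfacet
facet normal -0.207 -0.271 0.940
outer loop
vertex -2.128 -1.285 -0.293
vertex -2.209 -0.273 -0.019
vertex -3.057 -0.796 -0.357
endloop
endfacet
facet normal 0.126 -0.987 0.099
outer loop
vertex -1.717 -1.329 -1.259
vertex -2.128 -1.285 -0.293
vertex -2.753 -1.448 -1.123
endloop
endfacet
facet normal 0.524 -0.348 -0.777
outer loop
vertex -1.543 -0.344 -1.583
vertex -1.717 -1.329 -1.259
vertex -2.391 -0.867 -1.921
endloop
endfacet
facet normal 0.435 0.764 -0.477
outer loop
vertex -1.847 0.308 -0.817
vertex -1.543 -0.344 -1.583
vertex -2.472 0.145 -1.647
endloop
endfacet

endsolid


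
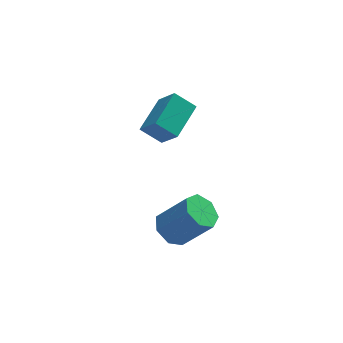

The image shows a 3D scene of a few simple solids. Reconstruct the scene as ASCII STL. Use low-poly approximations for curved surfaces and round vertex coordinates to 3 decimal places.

solid 
facet normal -0.345 0.543 -0.765
outer loop
vertex 1.442 1.486 -0.284
vertex 2.584 2.96 0.248
vertex 2.348 1.044 -1.006
endloop
endfacet
facet normal -0.589 -0.760 -0.274
outer loop
vertex 2.896 0.18 0.212
vertex 1.442 1.486 -0.284
vertex 2.348 1.044 -1.006
endloop
endfacet
facet normal -0.344 0.544 -0.766
outer loop
vertex 2.348 1.044 -1.006
vertex 2.584 2.96 0.248
vertex 3.491 2.518 -0.473
endloop
endfacet
facet normal 0.731 -0.357 -0.582
outer loop
vertex 3.491 2.518 -0.473
vertex 2.896 0.18 0.212
vertex 2.348 1.044 -1.006
endloop
endfacet
facet normal -0.731 0.356 0.582
outer loop
vertex 1.442 1.486 -0.284
vertex 3.132 2.096 1.466
vertex 2.584 2.96 0.248
endloop
endfacet
facet normal -0.589 -0.760 -0.275
outer loop
vertex 1.989 0.622 0.933
vertex 1.442 1.486 -0.284
vertex 2.896 0.18 0.212
endloop
endfacet
facet normal -0.731 0.357 0.582
outer loop
vertex 1.989 0.622 0.933
vertex 3.132 2.096 1.466
vertex 1.442 1.486 -0.284
endloop
endfacet
facet normal 0.589 0.760 0.274
outer loop
vertex 2.584 2.96 0.248
vertex 3.132 2.096 1.466
vertex 3.491 2.518 -0.473
endloop
endfacet
facet normal 0.731 -0.356 -0.582
outer loop
vertex 4.038 1.654 0.744
vertex 2.896 0.18 0.212
vertex 3.491 2.518 -0.473
endloop
endfacet
facet normal 0.589 0.760 0.274
outer loop
vertex 3.491 2.518 -0.473
vertex 3.132 2.096 1.466
vertex 4.038 1.654 0.744
endloop
endfacet
facet normal 0.344 -0.543 0.766
outer loop
vertex 4.038 1.654 0.744
vertex 1.989 0.622 0.933
vertex 2.896 0.18 0.212
endloop
endfacet
facet normal 0.344 -0.544 0.765
outer loop
vertex 3.132 2.096 1.466
vertex 1.989 0.622 0.933
vertex 4.038 1.654 0.744
endloop
endfacet
facet normal -0.612 0.208 -0.763
outer loop
vertex 2.715 -3.08 -3.598
vertex 1.993 -3.057 -3.012
vertex 2.552 -2.361 -3.271
endloop
endfacet
facet normal 0.765 0.402 -0.504
outer loop
vertex 2.715 -3.08 -3.598
vertex 2.552 -2.361 -3.271
vertex 3.97 -3.506 -2.033
endloop
endfacet
facet normal 0.765 0.402 -0.504
outer loop
vertex 3.97 -3.506 -2.033
vertex 2.552 -2.361 -3.271
vertex 3.806 -2.786 -1.707
endloop
endfacet
facet normal 0.611 -0.207 0.764
outer loop
vertex 3.97 -3.506 -2.033
vertex 3.806 -2.786 -1.707
vertex 3.247 -3.483 -1.448
endloop
endfacet
facet normal -0.612 0.207 -0.764
outer loop
vertex 2.552 -2.361 -3.271
vertex 1.993 -3.057 -3.012
vertex 1.968 -2.165 -2.75
endloop
endfacet
facet normal 0.319 0.948 0.001
outer loop
vertex 2.552 -2.361 -3.271
vertex 1.968 -2.165 -2.75
vertex 3.806 -2.786 -1.707
endloop
endfacet
facet normal 0.319 0.948 0.003
outer loop
vertex 3.806 -2.786 -1.707
vertex 1.968 -2.165 -2.75
vertex 3.222 -2.591 -1.185
endloop
endfacet
facet normal 0.612 -0.208 0.763
outer loop
vertex 3.806 -2.786 -1.707
vertex 3.222 -2.591 -1.185
vertex 3.247 -3.483 -1.448
endloop
endfacet
facet normal -0.612 0.207 -0.764
outer loop
vertex 1.968 -2.165 -2.75
vertex 1.993 -3.057 -3.012
vertex 1.402 -2.642 -2.426
endloop
endfacet
facet normal -0.367 0.780 0.507
outer loop
vertex 1.968 -2.165 -2.75
vertex 1.402 -2.642 -2.426
vertex 3.222 -2.591 -1.185
endloop
endfacet
facet normal -0.367 0.780 0.506
outer loop
vertex 3.222 -2.591 -1.185
vertex 1.402 -2.642 -2.426
vertex 2.657 -3.067 -0.861
endloop
endfacet
facet normal 0.612 -0.208 0.763
outer loop
vertex 3.222 -2.591 -1.185
vertex 2.657 -3.067 -0.861
vertex 3.247 -3.483 -1.448
endloop
endfacet
facet normal -0.612 0.207 -0.764
outer loop
vertex 1.402 -2.642 -2.426
vertex 1.993 -3.057 -3.012
vertex 1.282 -3.431 -2.544
endloop
endfacet
facet normal -0.777 0.024 0.629
outer loop
vertex 1.402 -2.642 -2.426
vertex 1.282 -3.431 -2.544
vertex 2.657 -3.067 -0.861
endloop
endfacet
facet normal -0.777 0.025 0.629
outer loop
vertex 2.657 -3.067 -0.861
vertex 1.282 -3.431 -2.544
vertex 2.536 -3.857 -0.979
endloop
endfacet
facet normal 0.612 -0.208 0.763
outer loop
vertex 2.657 -3.067 -0.861
vertex 2.536 -3.857 -0.979
vertex 3.247 -3.483 -1.448
endloop
endfacet
facet normal -0.612 0.208 -0.763
outer loop
vertex 1.282 -3.431 -2.544
vertex 1.993 -3.057 -3.012
vertex 1.696 -3.939 -3.014
endloop
endfacet
facet normal -0.602 -0.748 0.279
outer loop
vertex 1.282 -3.431 -2.544
vertex 1.696 -3.939 -3.014
vertex 2.536 -3.857 -0.979
endloop
endfacet
facet normal -0.600 -0.750 0.278
outer loop
vertex 2.536 -3.857 -0.979
vertex 1.696 -3.939 -3.014
vertex 2.951 -4.364 -1.45
endloop
endfacet
facet normal 0.612 -0.207 0.763
outer loop
vertex 2.536 -3.857 -0.979
vertex 2.951 -4.364 -1.45
vertex 3.247 -3.483 -1.448
endloop
endfacet
facet normal -0.612 0.208 -0.763
outer loop
vertex 1.696 -3.939 -3.014
vertex 1.993 -3.057 -3.012
vertex 2.334 -3.783 -3.483
endloop
endfacet
facet normal 0.027 -0.959 -0.282
outer loop
vertex 1.696 -3.939 -3.014
vertex 2.334 -3.783 -3.483
vertex 2.951 -4.364 -1.45
endloop
endfacet
facet normal 0.027 -0.959 -0.282
outer loop
vertex 2.951 -4.364 -1.45
vertex 2.334 -3.783 -3.483
vertex 3.589 -4.208 -1.919
endloop
endfacet
facet normal 0.612 -0.207 0.763
outer loop
vertex 2.951 -4.364 -1.45
vertex 3.589 -4.208 -1.919
vertex 3.247 -3.483 -1.448
endloop
endfacet
facet normal -0.613 0.207 -0.763
outer loop
vertex 2.334 -3.783 -3.483
vertex 1.993 -3.057 -3.012
vertex 2.715 -3.08 -3.598
endloop
endfacet
facet normal 0.634 -0.447 -0.631
outer loop
vertex 2.334 -3.783 -3.483
vertex 2.715 -3.08 -3.598
vertex 3.589 -4.208 -1.919
endloop
endfacet
facet normal 0.635 -0.447 -0.631
outer loop
vertex 3.589 -4.208 -1.919
vertex 2.715 -3.08 -3.598
vertex 3.97 -3.506 -2.033
endloop
endfacet
facet normal 0.611 -0.208 0.764
outer loop
vertex 3.589 -4.208 -1.919
vertex 3.97 -3.506 -2.033
vertex 3.247 -3.483 -1.448
endloop
endfacet

endsolid


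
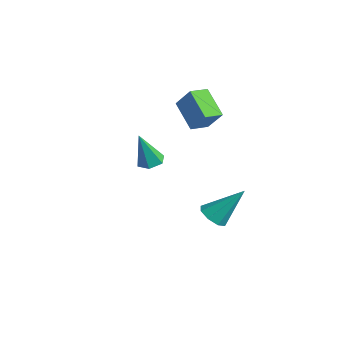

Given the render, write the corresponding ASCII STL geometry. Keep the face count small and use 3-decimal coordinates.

solid 
facet normal -0.045 0.327 -0.944
outer loop
vertex 2.048 -3.365 2.262
vertex 1.501 -3.626 2.198
vertex 1.543 -3.051 2.395
endloop
endfacet
facet normal 0.547 0.663 0.510
outer loop
vertex 2.048 -3.365 2.262
vertex 1.543 -3.051 2.395
vertex 1.579 -4.194 3.842
endloop
endfacet
facet normal -0.045 0.327 -0.944
outer loop
vertex 1.543 -3.051 2.395
vertex 1.501 -3.626 2.198
vertex 0.995 -3.312 2.331
endloop
endfacet
facet normal -0.406 0.712 0.573
outer loop
vertex 1.543 -3.051 2.395
vertex 0.995 -3.312 2.331
vertex 1.579 -4.194 3.842
endloop
endfacet
facet normal -0.047 0.325 -0.945
outer loop
vertex 0.995 -3.312 2.331
vertex 1.501 -3.626 2.198
vertex 0.953 -3.888 2.135
endloop
endfacet
facet normal -0.941 -0.046 0.337
outer loop
vertex 0.995 -3.312 2.331
vertex 0.953 -3.888 2.135
vertex 1.579 -4.194 3.842
endloop
endfacet
facet normal -0.047 0.325 -0.945
outer loop
vertex 0.953 -3.888 2.135
vertex 1.501 -3.626 2.198
vertex 1.459 -4.202 2.002
endloop
endfacet
facet normal -0.520 -0.853 0.038
outer loop
vertex 0.953 -3.888 2.135
vertex 1.459 -4.202 2.002
vertex 1.579 -4.194 3.842
endloop
endfacet
facet normal -0.044 0.325 -0.945
outer loop
vertex 1.459 -4.202 2.002
vertex 1.501 -3.626 2.198
vertex 2.006 -3.941 2.066
endloop
endfacet
facet normal 0.433 -0.901 -0.024
outer loop
vertex 1.459 -4.202 2.002
vertex 2.006 -3.941 2.066
vertex 1.579 -4.194 3.842
endloop
endfacet
facet normal -0.044 0.325 -0.945
outer loop
vertex 2.006 -3.941 2.066
vertex 1.501 -3.626 2.198
vertex 2.048 -3.365 2.262
endloop
endfacet
facet normal 0.967 -0.143 0.212
outer loop
vertex 2.006 -3.941 2.066
vertex 2.048 -3.365 2.262
vertex 1.579 -4.194 3.842
endloop
endfacet
facet normal -0.776 -0.052 0.628
outer loop
vertex -2.119 -0.042 3.939
vertex -2.285 0.885 3.811
vertex -2.936 -0.332 2.905
endloop
endfacet
facet normal 0.175 -0.975 0.135
outer loop
vertex -1.655 -0.245 1.869
vertex -2.119 -0.042 3.939
vertex -2.936 -0.332 2.905
endloop
endfacet
facet normal -0.776 -0.052 0.628
outer loop
vertex -2.936 -0.332 2.905
vertex -2.285 0.885 3.811
vertex -3.102 0.595 2.777
endloop
endfacet
facet normal -0.605 -0.214 -0.767
outer loop
vertex -3.102 0.595 2.777
vertex -1.655 -0.245 1.869
vertex -2.936 -0.332 2.905
endloop
endfacet
facet normal 0.605 0.214 0.767
outer loop
vertex -2.119 -0.042 3.939
vertex -1.004 0.972 2.775
vertex -2.285 0.885 3.811
endloop
endfacet
facet normal 0.175 -0.975 0.135
outer loop
vertex -0.838 0.045 2.903
vertex -2.119 -0.042 3.939
vertex -1.655 -0.245 1.869
endloop
endfacet
facet normal 0.605 0.214 0.767
outer loop
vertex -0.838 0.045 2.903
vertex -1.004 0.972 2.775
vertex -2.119 -0.042 3.939
endloop
endfacet
facet normal -0.175 0.975 -0.135
outer loop
vertex -2.285 0.885 3.811
vertex -1.004 0.972 2.775
vertex -3.102 0.595 2.777
endloop
endfacet
facet normal -0.605 -0.214 -0.767
outer loop
vertex -1.821 0.682 1.741
vertex -1.655 -0.245 1.869
vertex -3.102 0.595 2.777
endloop
endfacet
facet normal -0.175 0.975 -0.135
outer loop
vertex -3.102 0.595 2.777
vertex -1.004 0.972 2.775
vertex -1.821 0.682 1.741
endloop
endfacet
facet normal 0.776 0.052 -0.628
outer loop
vertex -1.821 0.682 1.741
vertex -0.838 0.045 2.903
vertex -1.655 -0.245 1.869
endloop
endfacet
facet normal 0.776 0.052 -0.628
outer loop
vertex -1.004 0.972 2.775
vertex -0.838 0.045 2.903
vertex -1.821 0.682 1.741
endloop
endfacet
facet normal -0.270 -0.603 -0.751
outer loop
vertex 0.57 0.31 -3.175
vertex 0.063 -0.018 -2.729
vertex 0.058 0.568 -3.198
endloop
endfacet
facet normal 0.429 0.817 -0.384
outer loop
vertex 0.57 0.31 -3.175
vertex 0.058 0.568 -3.198
vertex 0.617 1.218 -1.191
endloop
endfacet
facet normal -0.271 -0.603 -0.750
outer loop
vertex 0.058 0.568 -3.198
vertex 0.063 -0.018 -2.729
vertex -0.451 0.483 -2.946
endloop
endfacet
facet normal -0.269 0.936 -0.228
outer loop
vertex 0.058 0.568 -3.198
vertex -0.451 0.483 -2.946
vertex 0.617 1.218 -1.191
endloop
endfacet
facet normal -0.269 -0.602 -0.752
outer loop
vertex -0.451 0.483 -2.946
vertex 0.063 -0.018 -2.729
vertex -0.659 0.104 -2.568
endloop
endfacet
facet normal -0.759 0.619 0.203
outer loop
vertex -0.451 0.483 -2.946
vertex -0.659 0.104 -2.568
vertex 0.617 1.218 -1.191
endloop
endfacet
facet normal -0.269 -0.603 -0.751
outer loop
vertex -0.659 0.104 -2.568
vertex 0.063 -0.018 -2.729
vertex -0.443 -0.346 -2.284
endloop
endfacet
facet normal -0.753 0.052 0.656
outer loop
vertex -0.659 0.104 -2.568
vertex -0.443 -0.346 -2.284
vertex 0.617 1.218 -1.191
endloop
endfacet
facet normal -0.270 -0.603 -0.751
outer loop
vertex -0.443 -0.346 -2.284
vertex 0.063 -0.018 -2.729
vertex 0.069 -0.604 -2.261
endloop
endfacet
facet normal -0.256 -0.431 0.865
outer loop
vertex -0.443 -0.346 -2.284
vertex 0.069 -0.604 -2.261
vertex 0.617 1.218 -1.191
endloop
endfacet
facet normal -0.270 -0.603 -0.751
outer loop
vertex 0.069 -0.604 -2.261
vertex 0.063 -0.018 -2.729
vertex 0.578 -0.519 -2.512
endloop
endfacet
facet normal 0.442 -0.549 0.709
outer loop
vertex 0.069 -0.604 -2.261
vertex 0.578 -0.519 -2.512
vertex 0.617 1.218 -1.191
endloop
endfacet
facet normal -0.270 -0.603 -0.751
outer loop
vertex 0.578 -0.519 -2.512
vertex 0.063 -0.018 -2.729
vertex 0.785 -0.14 -2.891
endloop
endfacet
facet normal 0.932 -0.232 0.277
outer loop
vertex 0.578 -0.519 -2.512
vertex 0.785 -0.14 -2.891
vertex 0.617 1.218 -1.191
endloop
endfacet
facet normal -0.270 -0.603 -0.751
outer loop
vertex 0.785 -0.14 -2.891
vertex 0.063 -0.018 -2.729
vertex 0.57 0.31 -3.175
endloop
endfacet
facet normal 0.927 0.333 -0.174
outer loop
vertex 0.785 -0.14 -2.891
vertex 0.57 0.31 -3.175
vertex 0.617 1.218 -1.191
endloop
endfacet

endsolid


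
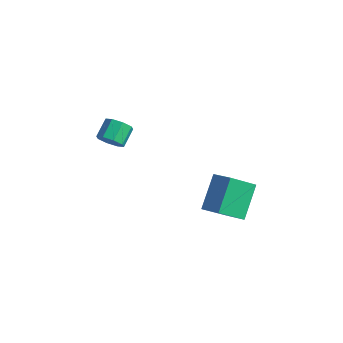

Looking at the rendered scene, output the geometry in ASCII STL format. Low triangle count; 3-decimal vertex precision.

solid 
facet normal -0.933 -0.056 -0.355
outer loop
vertex 2.968 -1.756 -1.997
vertex 2.334 -0.429 -0.541
vertex 3.307 -0.379 -3.105
endloop
endfacet
facet normal 0.307 -0.641 -0.703
outer loop
vertex 4.426 -0.311 -2.679
vertex 2.968 -1.756 -1.997
vertex 3.307 -0.379 -3.105
endloop
endfacet
facet normal -0.933 -0.056 -0.355
outer loop
vertex 3.307 -0.379 -3.105
vertex 2.334 -0.429 -0.541
vertex 2.673 0.949 -1.649
endloop
endfacet
facet normal 0.188 0.765 -0.616
outer loop
vertex 2.673 0.949 -1.649
vertex 4.426 -0.311 -2.679
vertex 3.307 -0.379 -3.105
endloop
endfacet
facet normal -0.188 -0.765 0.616
outer loop
vertex 2.968 -1.756 -1.997
vertex 3.453 -0.361 -0.115
vertex 2.334 -0.429 -0.541
endloop
endfacet
facet normal 0.306 -0.641 -0.704
outer loop
vertex 4.087 -1.689 -1.571
vertex 2.968 -1.756 -1.997
vertex 4.426 -0.311 -2.679
endloop
endfacet
facet normal -0.189 -0.765 0.616
outer loop
vertex 4.087 -1.689 -1.571
vertex 3.453 -0.361 -0.115
vertex 2.968 -1.756 -1.997
endloop
endfacet
facet normal -0.307 0.641 0.703
outer loop
vertex 2.334 -0.429 -0.541
vertex 3.453 -0.361 -0.115
vertex 2.673 0.949 -1.649
endloop
endfacet
facet normal 0.188 0.765 -0.615
outer loop
vertex 3.792 1.016 -1.223
vertex 4.426 -0.311 -2.679
vertex 2.673 0.949 -1.649
endloop
endfacet
facet normal -0.306 0.641 0.703
outer loop
vertex 2.673 0.949 -1.649
vertex 3.453 -0.361 -0.115
vertex 3.792 1.016 -1.223
endloop
endfacet
facet normal 0.933 0.056 0.355
outer loop
vertex 3.792 1.016 -1.223
vertex 4.087 -1.689 -1.571
vertex 4.426 -0.311 -2.679
endloop
endfacet
facet normal 0.933 0.056 0.355
outer loop
vertex 3.453 -0.361 -0.115
vertex 4.087 -1.689 -1.571
vertex 3.792 1.016 -1.223
endloop
endfacet
facet normal 0.305 -0.764 -0.568
outer loop
vertex -2.121 -2.296 -0.292
vertex -2.623 -2.744 0.041
vertex -2.628 -2.298 -0.562
endloop
endfacet
facet normal 0.358 0.644 -0.676
outer loop
vertex -2.121 -2.296 -0.292
vertex -2.628 -2.298 -0.562
vertex -2.475 -1.409 0.366
endloop
endfacet
facet normal 0.358 0.644 -0.676
outer loop
vertex -2.475 -1.409 0.366
vertex -2.628 -2.298 -0.562
vertex -2.982 -1.411 0.096
endloop
endfacet
facet normal -0.305 0.765 0.567
outer loop
vertex -2.475 -1.409 0.366
vertex -2.982 -1.411 0.096
vertex -2.977 -1.856 0.699
endloop
endfacet
facet normal 0.305 -0.765 -0.568
outer loop
vertex -2.628 -2.298 -0.562
vertex -2.623 -2.744 0.041
vertex -3.131 -2.56 -0.479
endloop
endfacet
facet normal -0.370 0.454 -0.811
outer loop
vertex -2.628 -2.298 -0.562
vertex -3.131 -2.56 -0.479
vertex -2.982 -1.411 0.096
endloop
endfacet
facet normal -0.370 0.454 -0.811
outer loop
vertex -2.982 -1.411 0.096
vertex -3.131 -2.56 -0.479
vertex -3.485 -1.673 0.179
endloop
endfacet
facet normal -0.305 0.765 0.567
outer loop
vertex -2.982 -1.411 0.096
vertex -3.485 -1.673 0.179
vertex -2.977 -1.856 0.699
endloop
endfacet
facet normal 0.304 -0.765 -0.568
outer loop
vertex -3.131 -2.56 -0.479
vertex -2.623 -2.744 0.041
vertex -3.337 -2.93 -0.091
endloop
endfacet
facet normal -0.882 -0.003 -0.471
outer loop
vertex -3.131 -2.56 -0.479
vertex -3.337 -2.93 -0.091
vertex -3.485 -1.673 0.179
endloop
endfacet
facet normal -0.882 -0.003 -0.471
outer loop
vertex -3.485 -1.673 0.179
vertex -3.337 -2.93 -0.091
vertex -3.691 -2.043 0.567
endloop
endfacet
facet normal -0.305 0.765 0.567
outer loop
vertex -3.485 -1.673 0.179
vertex -3.691 -2.043 0.567
vertex -2.977 -1.856 0.699
endloop
endfacet
facet normal 0.304 -0.765 -0.568
outer loop
vertex -3.337 -2.93 -0.091
vertex -2.623 -2.744 0.041
vertex -3.125 -3.191 0.374
endloop
endfacet
facet normal -0.878 -0.457 0.144
outer loop
vertex -3.337 -2.93 -0.091
vertex -3.125 -3.191 0.374
vertex -3.691 -2.043 0.567
endloop
endfacet
facet normal -0.878 -0.457 0.144
outer loop
vertex -3.691 -2.043 0.567
vertex -3.125 -3.191 0.374
vertex -3.479 -2.304 1.032
endloop
endfacet
facet normal -0.305 0.764 0.568
outer loop
vertex -3.691 -2.043 0.567
vertex -3.479 -2.304 1.032
vertex -2.977 -1.856 0.699
endloop
endfacet
facet normal 0.305 -0.765 -0.567
outer loop
vertex -3.125 -3.191 0.374
vertex -2.623 -2.744 0.041
vertex -2.618 -3.189 0.644
endloop
endfacet
facet normal -0.358 -0.644 0.676
outer loop
vertex -3.125 -3.191 0.374
vertex -2.618 -3.189 0.644
vertex -3.479 -2.304 1.032
endloop
endfacet
facet normal -0.358 -0.644 0.676
outer loop
vertex -3.479 -2.304 1.032
vertex -2.618 -3.189 0.644
vertex -2.972 -2.302 1.302
endloop
endfacet
facet normal -0.305 0.764 0.568
outer loop
vertex -3.479 -2.304 1.032
vertex -2.972 -2.302 1.302
vertex -2.977 -1.856 0.699
endloop
endfacet
facet normal 0.305 -0.765 -0.567
outer loop
vertex -2.618 -3.189 0.644
vertex -2.623 -2.744 0.041
vertex -2.115 -2.927 0.561
endloop
endfacet
facet normal 0.370 -0.454 0.811
outer loop
vertex -2.618 -3.189 0.644
vertex -2.115 -2.927 0.561
vertex -2.972 -2.302 1.302
endloop
endfacet
facet normal 0.370 -0.454 0.811
outer loop
vertex -2.972 -2.302 1.302
vertex -2.115 -2.927 0.561
vertex -2.469 -2.04 1.219
endloop
endfacet
facet normal -0.305 0.765 0.568
outer loop
vertex -2.972 -2.302 1.302
vertex -2.469 -2.04 1.219
vertex -2.977 -1.856 0.699
endloop
endfacet
facet normal 0.305 -0.765 -0.567
outer loop
vertex -2.115 -2.927 0.561
vertex -2.623 -2.744 0.041
vertex -1.909 -2.557 0.173
endloop
endfacet
facet normal 0.882 0.003 0.471
outer loop
vertex -2.115 -2.927 0.561
vertex -1.909 -2.557 0.173
vertex -2.469 -2.04 1.219
endloop
endfacet
facet normal 0.882 0.003 0.471
outer loop
vertex -2.469 -2.04 1.219
vertex -1.909 -2.557 0.173
vertex -2.263 -1.67 0.831
endloop
endfacet
facet normal -0.304 0.765 0.568
outer loop
vertex -2.469 -2.04 1.219
vertex -2.263 -1.67 0.831
vertex -2.977 -1.856 0.699
endloop
endfacet
facet normal 0.305 -0.764 -0.568
outer loop
vertex -1.909 -2.557 0.173
vertex -2.623 -2.744 0.041
vertex -2.121 -2.296 -0.292
endloop
endfacet
facet normal 0.878 0.457 -0.144
outer loop
vertex -1.909 -2.557 0.173
vertex -2.121 -2.296 -0.292
vertex -2.263 -1.67 0.831
endloop
endfacet
facet normal 0.878 0.457 -0.144
outer loop
vertex -2.263 -1.67 0.831
vertex -2.121 -2.296 -0.292
vertex -2.475 -1.409 0.366
endloop
endfacet
facet normal -0.304 0.765 0.568
outer loop
vertex -2.263 -1.67 0.831
vertex -2.475 -1.409 0.366
vertex -2.977 -1.856 0.699
endloop
endfacet

endsolid


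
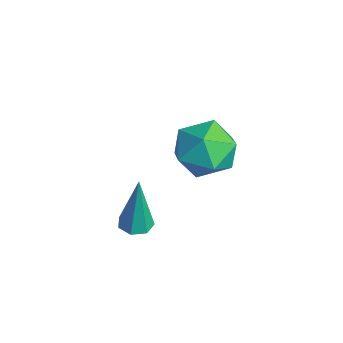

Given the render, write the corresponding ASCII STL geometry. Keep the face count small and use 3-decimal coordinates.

solid 
facet normal -0.023 -0.051 -0.998
outer loop
vertex 3.851 -3.087 2.338
vertex 3.419 -2.78 2.332
vertex 3.928 -2.634 2.313
endloop
endfacet
facet normal 0.963 -0.151 0.222
outer loop
vertex 3.851 -3.087 2.338
vertex 3.928 -2.634 2.313
vertex 3.461 -2.68 4.308
endloop
endfacet
facet normal -0.022 -0.052 -0.998
outer loop
vertex 3.928 -2.634 2.313
vertex 3.419 -2.78 2.332
vertex 3.621 -2.292 2.302
endloop
endfacet
facet normal 0.728 0.660 0.186
outer loop
vertex 3.928 -2.634 2.313
vertex 3.621 -2.292 2.302
vertex 3.461 -2.68 4.308
endloop
endfacet
facet normal -0.021 -0.053 -0.998
outer loop
vertex 3.621 -2.292 2.302
vertex 3.419 -2.78 2.332
vertex 3.162 -2.317 2.313
endloop
endfacet
facet normal -0.049 0.981 0.186
outer loop
vertex 3.621 -2.292 2.302
vertex 3.162 -2.317 2.313
vertex 3.461 -2.68 4.308
endloop
endfacet
facet normal -0.020 -0.052 -0.998
outer loop
vertex 3.162 -2.317 2.313
vertex 3.419 -2.78 2.332
vertex 2.896 -2.691 2.338
endloop
endfacet
facet normal -0.787 0.575 0.223
outer loop
vertex 3.162 -2.317 2.313
vertex 2.896 -2.691 2.338
vertex 3.461 -2.68 4.308
endloop
endfacet
facet normal -0.020 -0.051 -0.998
outer loop
vertex 2.896 -2.691 2.338
vertex 3.419 -2.78 2.332
vertex 3.024 -3.133 2.358
endloop
endfacet
facet normal -0.929 -0.257 0.268
outer loop
vertex 2.896 -2.691 2.338
vertex 3.024 -3.133 2.358
vertex 3.461 -2.68 4.308
endloop
endfacet
facet normal -0.021 -0.050 -0.999
outer loop
vertex 3.024 -3.133 2.358
vertex 3.419 -2.78 2.332
vertex 3.449 -3.309 2.358
endloop
endfacet
facet normal -0.366 -0.885 0.288
outer loop
vertex 3.024 -3.133 2.358
vertex 3.449 -3.309 2.358
vertex 3.461 -2.68 4.308
endloop
endfacet
facet normal -0.022 -0.050 -0.998
outer loop
vertex 3.449 -3.309 2.358
vertex 3.419 -2.78 2.332
vertex 3.851 -3.087 2.338
endloop
endfacet
facet normal 0.476 -0.838 0.267
outer loop
vertex 3.449 -3.309 2.358
vertex 3.851 -3.087 2.338
vertex 3.461 -2.68 4.308
endloop
endfacet
facet normal -0.868 -0.492 0.063
outer loop
vertex -0.77 0.723 1.764
vertex -0.288 -0.188 1.29
vertex -0.277 -0.063 2.418
endloop
endfacet
facet normal -0.807 -0.015 0.590
outer loop
vertex -0.77 0.723 1.764
vertex -0.277 -0.063 2.418
vertex -0.13 1.04 2.647
endloop
endfacet
facet normal -0.720 0.628 0.296
outer loop
vertex -0.77 0.723 1.764
vertex -0.13 1.04 2.647
vertex -0.051 1.596 1.66
endloop
endfacet
facet normal -0.727 0.549 -0.413
outer loop
vertex -0.77 0.723 1.764
vertex -0.051 1.596 1.66
vertex -0.148 0.837 0.821
endloop
endfacet
facet normal -0.818 -0.143 -0.557
outer loop
vertex -0.77 0.723 1.764
vertex -0.148 0.837 0.821
vertex -0.288 -0.188 1.29
endloop
endfacet
facet normal -0.218 -0.170 0.961
outer loop
vertex -0.13 1.04 2.647
vertex -0.277 -0.063 2.418
vertex 0.748 0.323 2.719
endloop
endfacet
facet normal -0.316 -0.942 0.108
outer loop
vertex -0.277 -0.063 2.418
vertex -0.288 -0.188 1.29
vertex 0.651 -0.436 1.88
endloop
endfacet
facet normal -0.235 -0.378 -0.896
outer loop
vertex -0.288 -0.188 1.29
vertex -0.148 0.837 0.821
vertex 0.73 0.12 0.893
endloop
endfacet
facet normal -0.085 0.744 -0.663
outer loop
vertex -0.148 0.837 0.821
vertex -0.051 1.596 1.66
vertex 0.877 1.223 1.122
endloop
endfacet
facet normal -0.075 0.871 0.485
outer loop
vertex -0.051 1.596 1.66
vertex -0.13 1.04 2.647
vertex 0.888 1.348 2.25
endloop
endfacet
facet normal 0.727 -0.549 0.413
outer loop
vertex 1.37 0.437 1.776
vertex 0.748 0.323 2.719
vertex 0.651 -0.436 1.88
endloop
endfacet
facet normal 0.720 -0.628 -0.296
outer loop
vertex 1.37 0.437 1.776
vertex 0.651 -0.436 1.88
vertex 0.73 0.12 0.893
endloop
endfacet
facet normal 0.807 0.015 -0.590
outer loop
vertex 1.37 0.437 1.776
vertex 0.73 0.12 0.893
vertex 0.877 1.223 1.122
endloop
endfacet
facet normal 0.868 0.492 -0.063
outer loop
vertex 1.37 0.437 1.776
vertex 0.877 1.223 1.122
vertex 0.888 1.348 2.25
endloop
endfacet
facet normal 0.818 0.143 0.557
outer loop
vertex 1.37 0.437 1.776
vertex 0.888 1.348 2.25
vertex 0.748 0.323 2.719
endloop
endfacet
facet normal 0.085 -0.744 0.663
outer loop
vertex 0.651 -0.436 1.88
vertex 0.748 0.323 2.719
vertex -0.277 -0.063 2.418
endloop
endfacet
facet normal 0.075 -0.871 -0.485
outer loop
vertex 0.73 0.12 0.893
vertex 0.651 -0.436 1.88
vertex -0.288 -0.188 1.29
endloop
endfacet
facet normal 0.218 0.170 -0.961
outer loop
vertex 0.877 1.223 1.122
vertex 0.73 0.12 0.893
vertex -0.148 0.837 0.821
endloop
endfacet
facet normal 0.316 0.942 -0.108
outer loop
vertex 0.888 1.348 2.25
vertex 0.877 1.223 1.122
vertex -0.051 1.596 1.66
endloop
endfacet
facet normal 0.235 0.378 0.896
outer loop
vertex 0.748 0.323 2.719
vertex 0.888 1.348 2.25
vertex -0.13 1.04 2.647
endloop
endfacet

endsolid


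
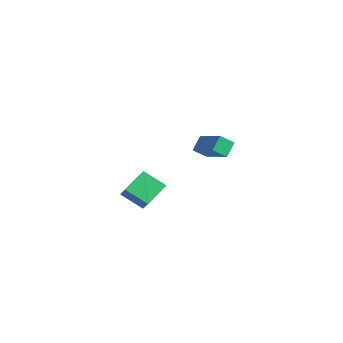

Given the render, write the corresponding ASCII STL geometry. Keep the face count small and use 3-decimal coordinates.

solid 
facet normal -0.918 -0.037 -0.395
outer loop
vertex -3.088 2.435 2.056
vertex -2.866 3.163 1.472
vertex -2.756 1.765 1.348
endloop
endfacet
facet normal -0.232 -0.758 0.609
outer loop
vertex -0.994 1.837 2.108
vertex -3.088 2.435 2.056
vertex -2.756 1.765 1.348
endloop
endfacet
facet normal -0.917 -0.037 -0.396
outer loop
vertex -2.756 1.765 1.348
vertex -2.866 3.163 1.472
vertex -2.533 2.493 0.764
endloop
endfacet
facet normal 0.323 -0.650 -0.687
outer loop
vertex -2.533 2.493 0.764
vertex -0.994 1.837 2.108
vertex -2.756 1.765 1.348
endloop
endfacet
facet normal -0.323 0.650 0.688
outer loop
vertex -3.088 2.435 2.056
vertex -1.104 3.235 2.232
vertex -2.866 3.163 1.472
endloop
endfacet
facet normal -0.232 -0.759 0.609
outer loop
vertex -1.327 2.507 2.816
vertex -3.088 2.435 2.056
vertex -0.994 1.837 2.108
endloop
endfacet
facet normal -0.323 0.650 0.687
outer loop
vertex -1.327 2.507 2.816
vertex -1.104 3.235 2.232
vertex -3.088 2.435 2.056
endloop
endfacet
facet normal 0.232 0.759 -0.609
outer loop
vertex -2.866 3.163 1.472
vertex -1.104 3.235 2.232
vertex -2.533 2.493 0.764
endloop
endfacet
facet normal 0.323 -0.650 -0.688
outer loop
vertex -0.772 2.565 1.524
vertex -0.994 1.837 2.108
vertex -2.533 2.493 0.764
endloop
endfacet
facet normal 0.232 0.758 -0.609
outer loop
vertex -2.533 2.493 0.764
vertex -1.104 3.235 2.232
vertex -0.772 2.565 1.524
endloop
endfacet
facet normal 0.918 0.038 0.396
outer loop
vertex -0.772 2.565 1.524
vertex -1.327 2.507 2.816
vertex -0.994 1.837 2.108
endloop
endfacet
facet normal 0.918 0.036 0.396
outer loop
vertex -1.104 3.235 2.232
vertex -1.327 2.507 2.816
vertex -0.772 2.565 1.524
endloop
endfacet
facet normal -0.714 0.183 -0.675
outer loop
vertex 0.827 -3.636 2.644
vertex 1.736 -2.915 1.878
vertex 1.195 -4.872 1.919
endloop
endfacet
facet normal -0.654 -0.518 0.551
outer loop
vertex 2.024 -5.085 2.702
vertex 0.827 -3.636 2.644
vertex 1.195 -4.872 1.919
endloop
endfacet
facet normal -0.714 0.183 -0.675
outer loop
vertex 1.195 -4.872 1.919
vertex 1.736 -2.915 1.878
vertex 2.104 -4.152 1.153
endloop
endfacet
facet normal 0.248 -0.835 -0.490
outer loop
vertex 2.104 -4.152 1.153
vertex 2.024 -5.085 2.702
vertex 1.195 -4.872 1.919
endloop
endfacet
facet normal -0.249 0.835 0.491
outer loop
vertex 0.827 -3.636 2.644
vertex 2.565 -3.128 2.661
vertex 1.736 -2.915 1.878
endloop
endfacet
facet normal -0.654 -0.518 0.552
outer loop
vertex 1.656 -3.848 3.427
vertex 0.827 -3.636 2.644
vertex 2.024 -5.085 2.702
endloop
endfacet
facet normal -0.249 0.835 0.490
outer loop
vertex 1.656 -3.848 3.427
vertex 2.565 -3.128 2.661
vertex 0.827 -3.636 2.644
endloop
endfacet
facet normal 0.654 0.518 -0.552
outer loop
vertex 1.736 -2.915 1.878
vertex 2.565 -3.128 2.661
vertex 2.104 -4.152 1.153
endloop
endfacet
facet normal 0.249 -0.835 -0.490
outer loop
vertex 2.933 -4.364 1.936
vertex 2.024 -5.085 2.702
vertex 2.104 -4.152 1.153
endloop
endfacet
facet normal 0.654 0.518 -0.552
outer loop
vertex 2.104 -4.152 1.153
vertex 2.565 -3.128 2.661
vertex 2.933 -4.364 1.936
endloop
endfacet
facet normal 0.714 -0.183 0.675
outer loop
vertex 2.933 -4.364 1.936
vertex 1.656 -3.848 3.427
vertex 2.024 -5.085 2.702
endloop
endfacet
facet normal 0.714 -0.183 0.675
outer loop
vertex 2.565 -3.128 2.661
vertex 1.656 -3.848 3.427
vertex 2.933 -4.364 1.936
endloop
endfacet

endsolid
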